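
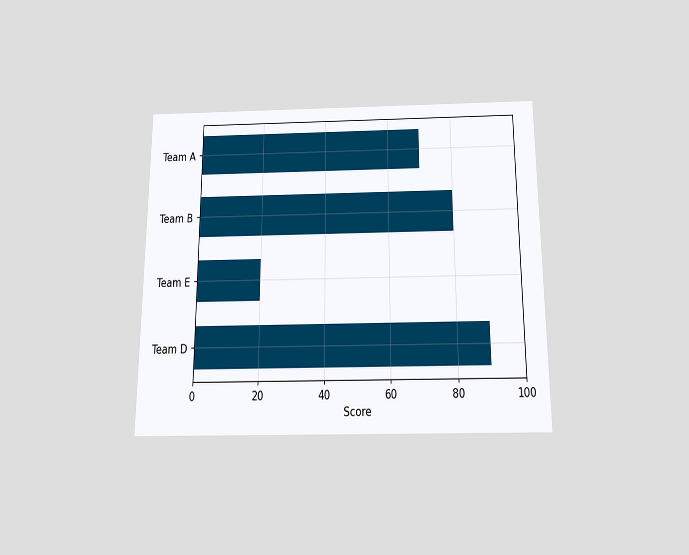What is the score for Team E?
20

The chart is viewed slightly from below. Reading along the chart's x-axis, the Team E bar reaches 20.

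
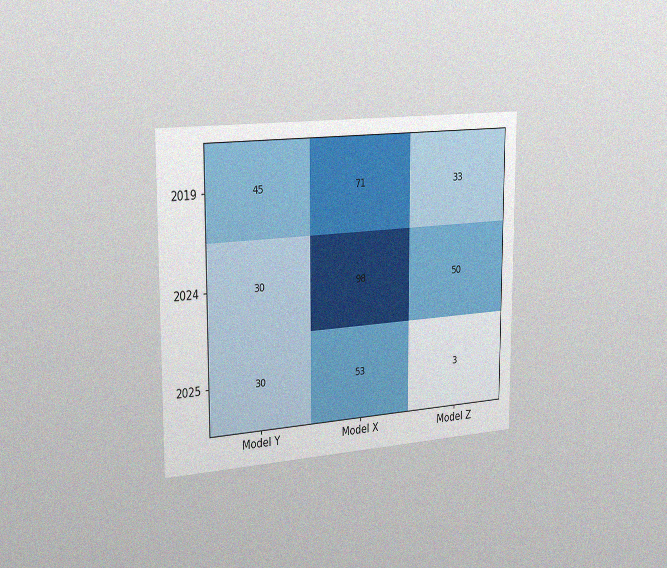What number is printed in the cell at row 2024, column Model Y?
The chart is viewed slightly from the left, with some photo noise. The (2024, Model Y) cell reads 30.

30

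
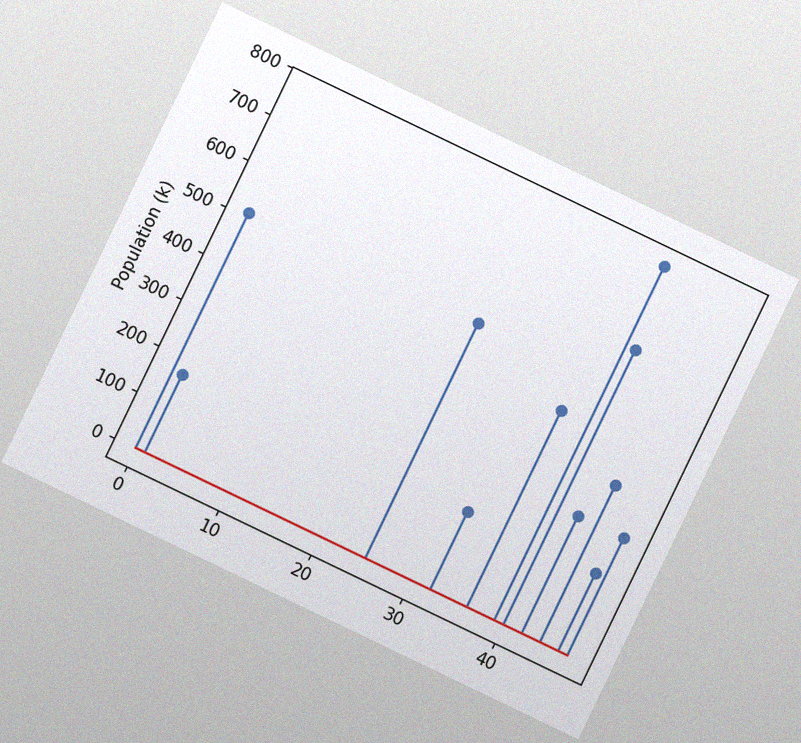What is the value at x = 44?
The chart is tilted about 26° clockwise, with some photo noise. The stem at x=44 reaches 340k.

340k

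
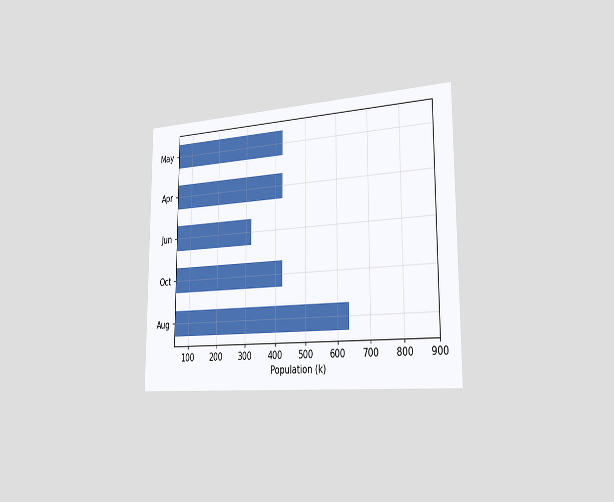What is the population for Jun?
The chart is viewed slightly from the right. Reading along the chart's x-axis, the Jun bar reaches 318k.

318k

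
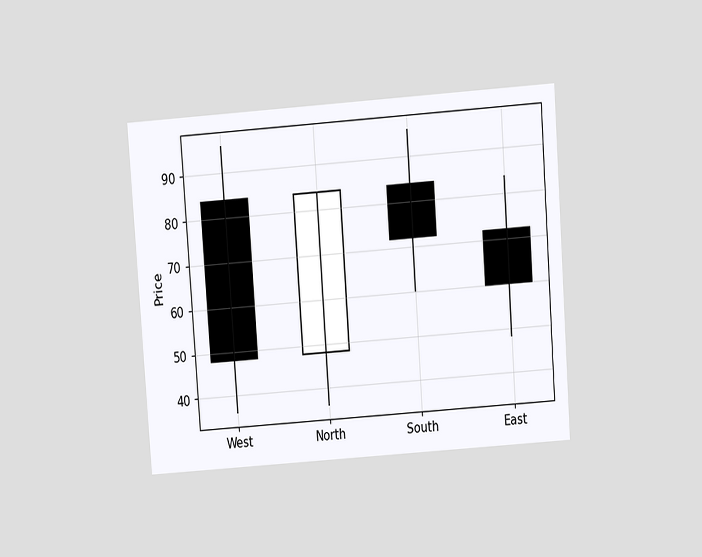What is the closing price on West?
The chart is tilted about 4° counter-clockwise and viewed slightly from above. The West candle closes at 48.

48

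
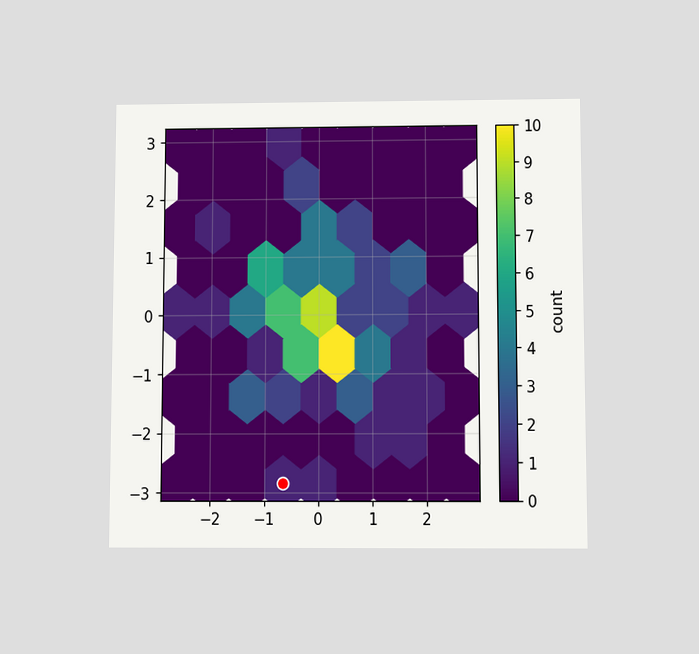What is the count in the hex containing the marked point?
1

The chart is viewed slightly from below. The marked hex reads 1 on the colorbar.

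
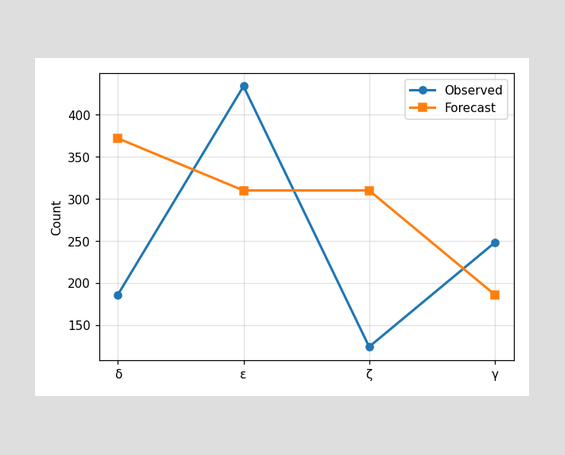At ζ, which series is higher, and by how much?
At ζ, Forecast sits above the other line by 186.

Forecast, by 186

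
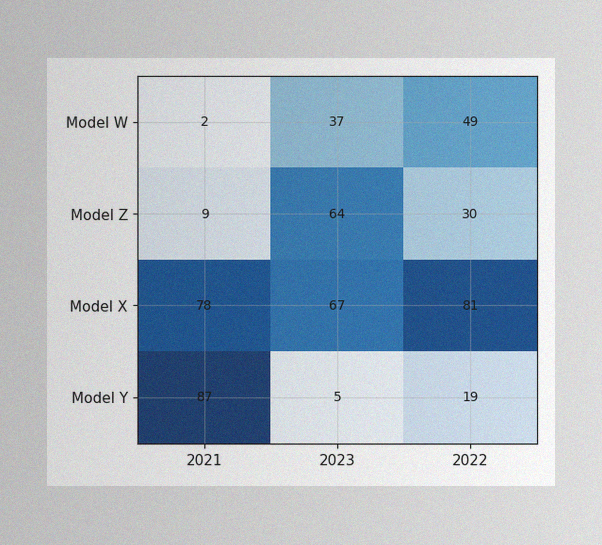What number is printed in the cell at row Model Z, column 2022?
30

The image has some photo noise and uneven lighting. The (Model Z, 2022) cell reads 30.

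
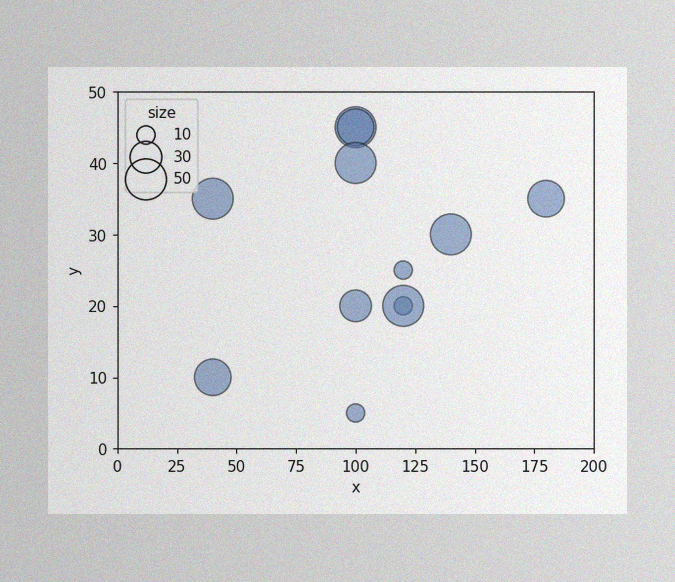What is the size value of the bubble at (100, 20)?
30

The image has some photo noise and uneven lighting. Matching the bubble at (100, 20) against the size legend gives 30.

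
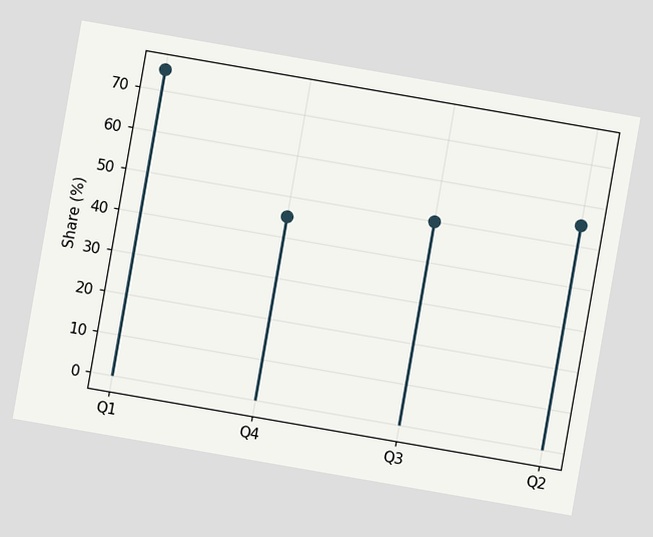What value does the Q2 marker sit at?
55%

The chart is tilted about 10° clockwise. The Q2 marker sits at 55%.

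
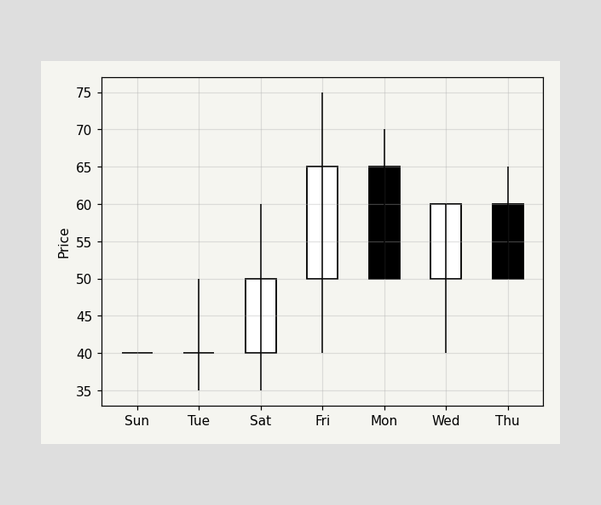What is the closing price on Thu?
The Thu candle closes at 50.

50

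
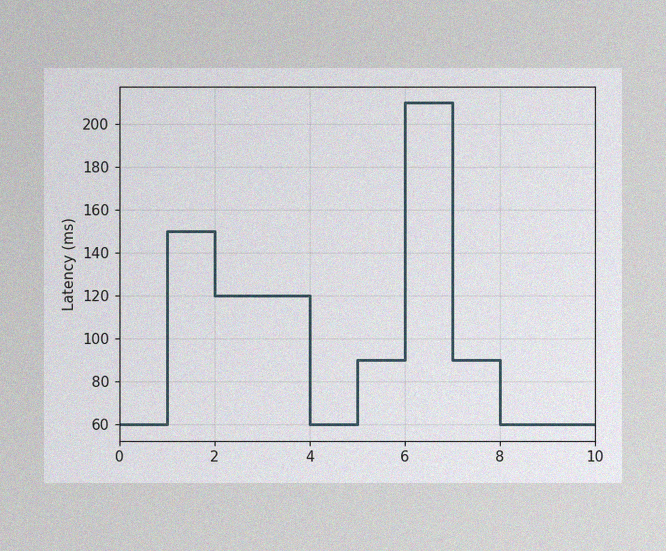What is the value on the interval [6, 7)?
210ms

The image has some photo noise and uneven lighting. On [6, 7) the step sits at 210ms.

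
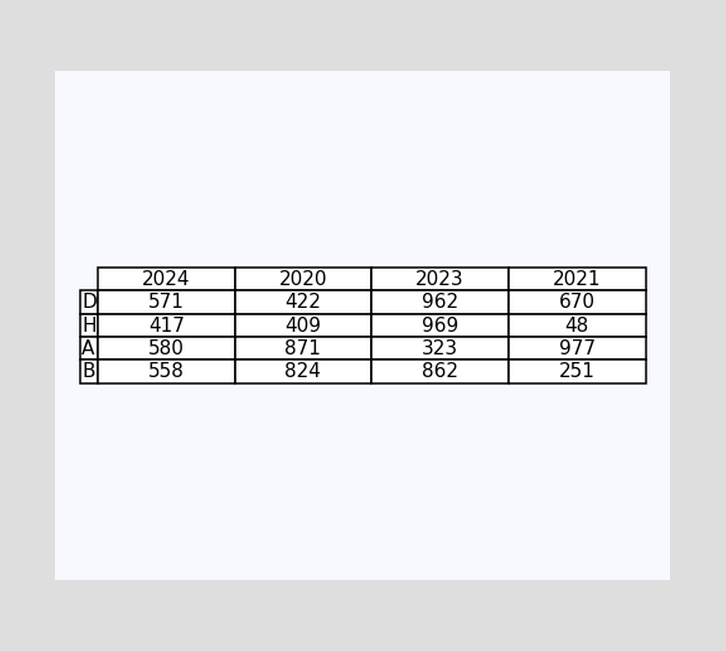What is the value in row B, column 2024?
558

The (B, 2024) cell reads 558.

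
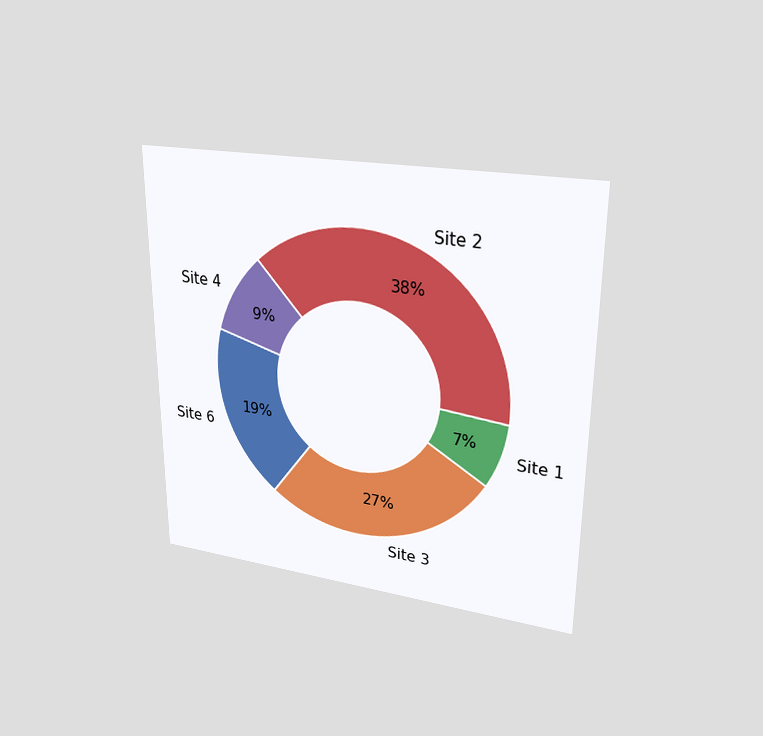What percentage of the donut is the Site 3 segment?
The chart is viewed at a slight angle. The Site 3 segment takes up 27% of the ring.

27%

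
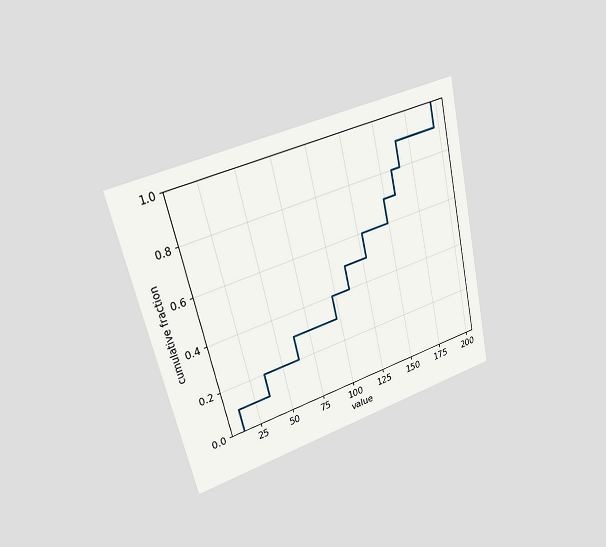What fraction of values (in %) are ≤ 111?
50%

The chart is tilted about 13° counter-clockwise and viewed slightly from the left. At x=111 the ECDF step is at 50%.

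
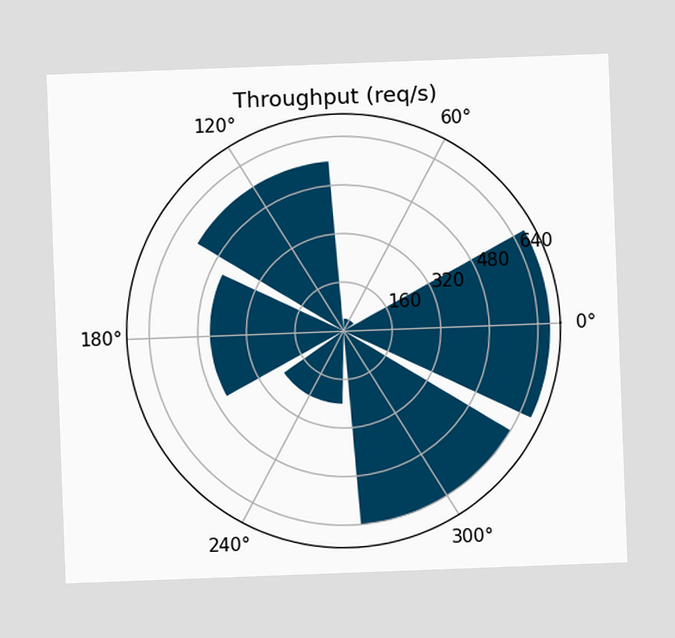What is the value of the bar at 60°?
The chart is tilted about 2° counter-clockwise. The bar at 60° reaches 40req/s on the radial axis.

40req/s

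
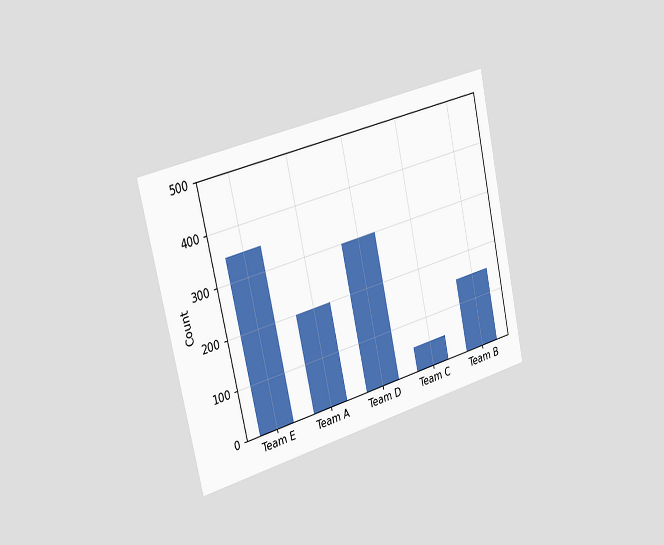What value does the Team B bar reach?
150

The chart is tilted about 13° counter-clockwise and viewed slightly from the left. Reading along the chart's y-axis, the Team B bar reaches 150.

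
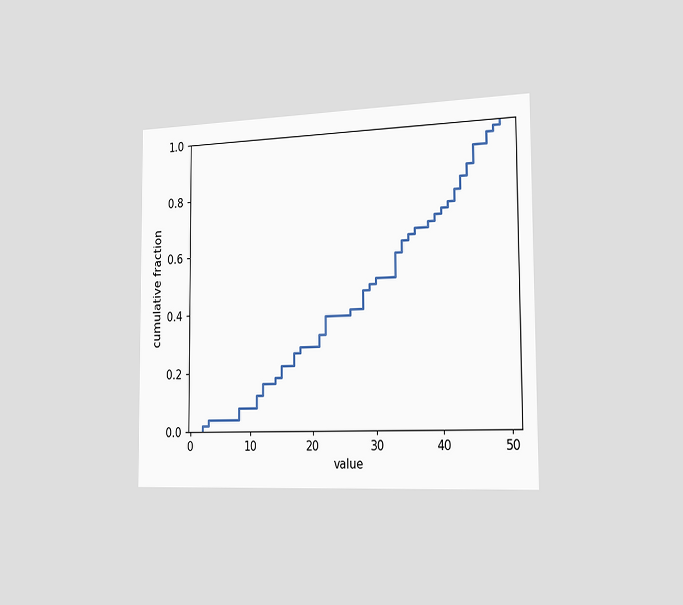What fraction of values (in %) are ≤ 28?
46%

The chart is viewed slightly from the right. At x=28 the ECDF step is at 46%.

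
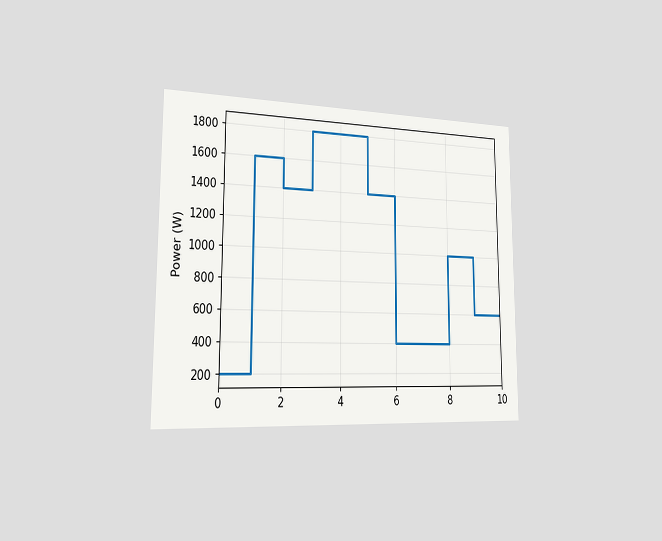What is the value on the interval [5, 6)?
The chart is viewed slightly from the left. On [5, 6) the step sits at 1400W.

1400W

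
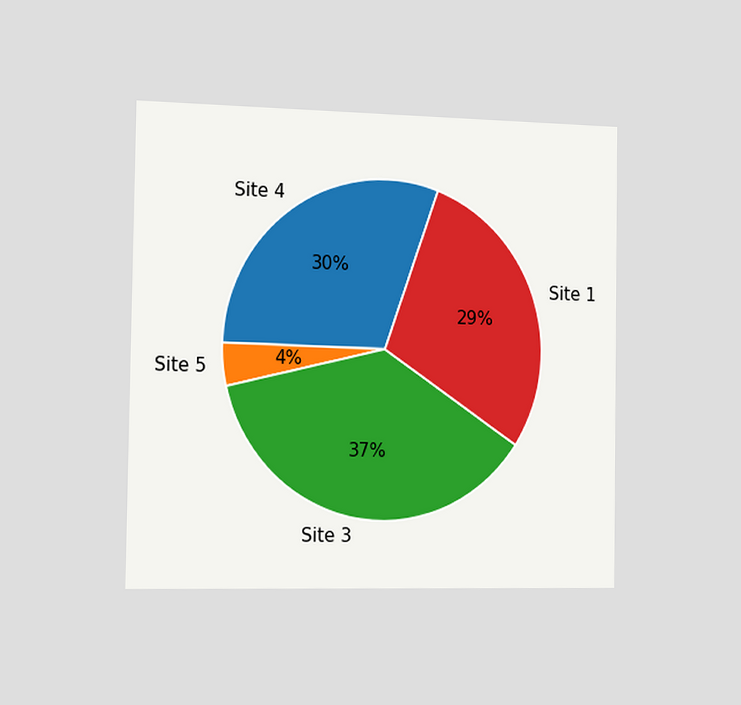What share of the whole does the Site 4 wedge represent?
30%

The chart is viewed slightly from the left. The Site 4 slice takes up 30% of the pie.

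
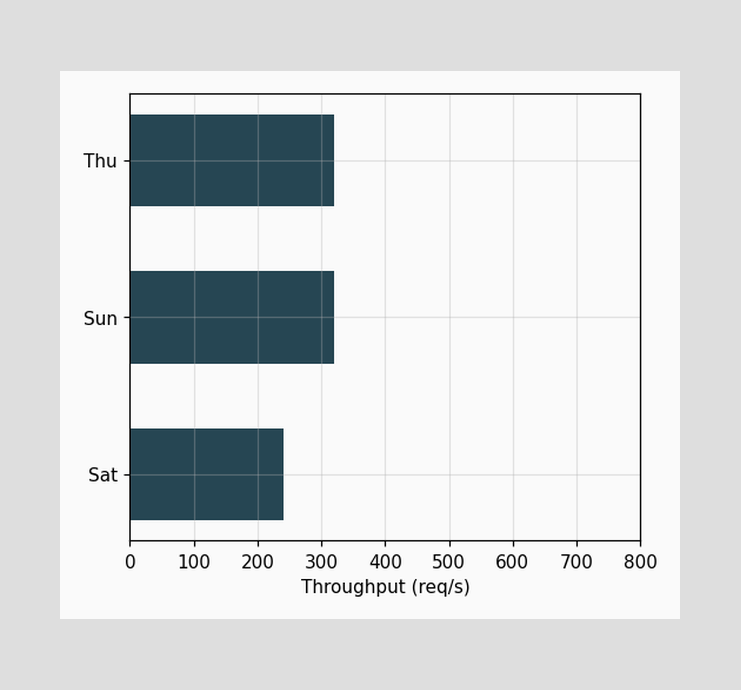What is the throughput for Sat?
240req/s

Reading along the chart's x-axis, the Sat bar reaches 240req/s.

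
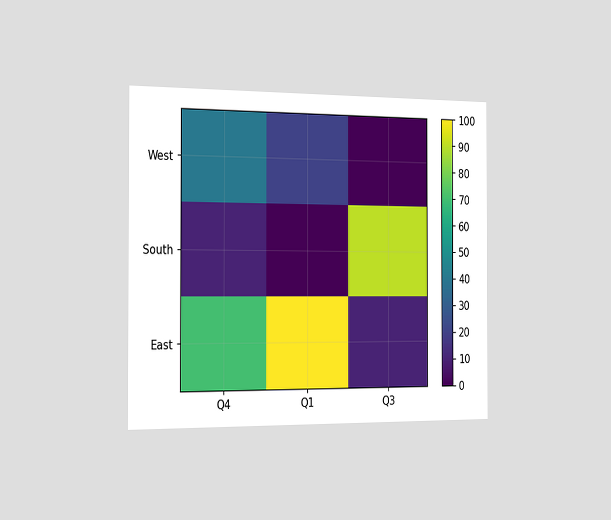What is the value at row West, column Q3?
0

The chart is viewed slightly from the left. Matching cell (West, Q3) against the colorbar gives 0.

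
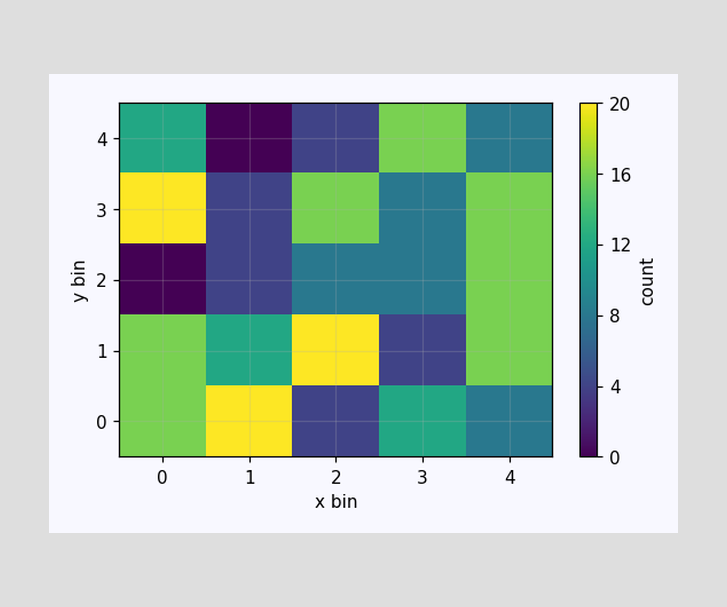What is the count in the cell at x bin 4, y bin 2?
Matching the cell (4, 2) against the colorbar gives 16.

16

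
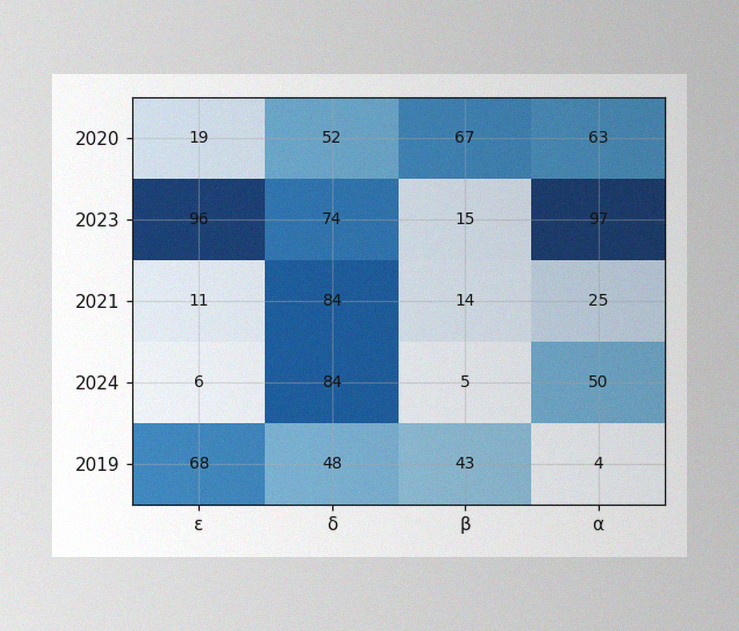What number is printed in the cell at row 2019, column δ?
48

The image has some photo noise and uneven lighting. The (2019, δ) cell reads 48.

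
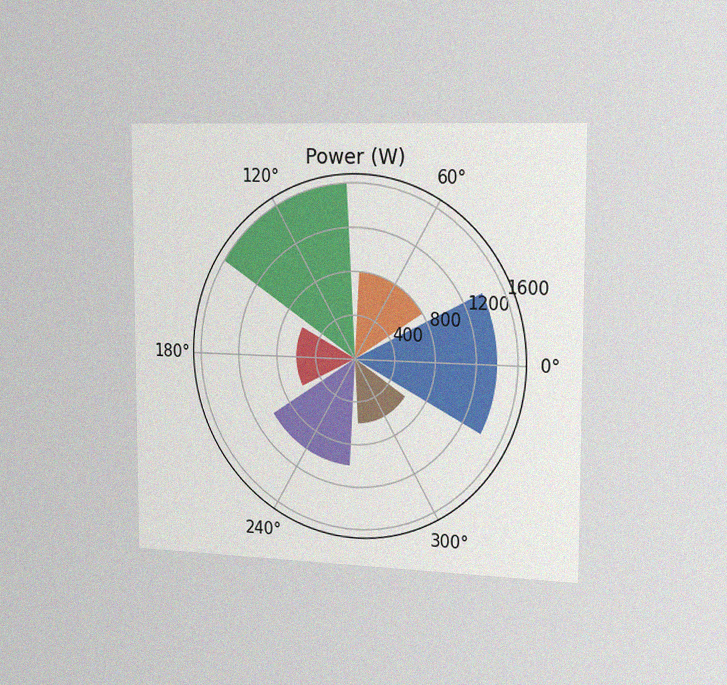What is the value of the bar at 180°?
600W

The chart is viewed slightly from the right, with some photo noise. The bar at 180° reaches 600W on the radial axis.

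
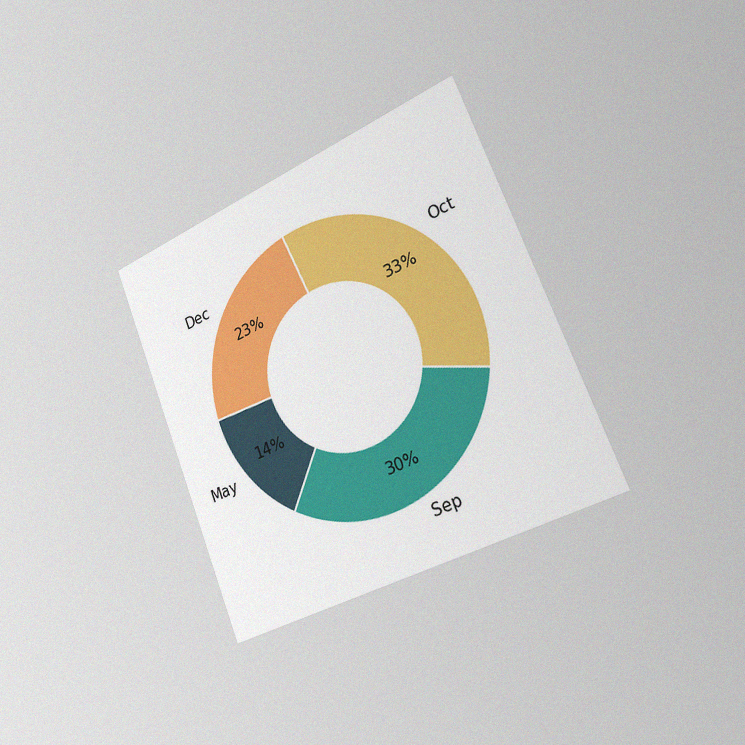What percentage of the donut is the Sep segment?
The chart is tilted about 22° counter-clockwise and viewed slightly from the right, with some photo noise. The Sep segment takes up 30% of the ring.

30%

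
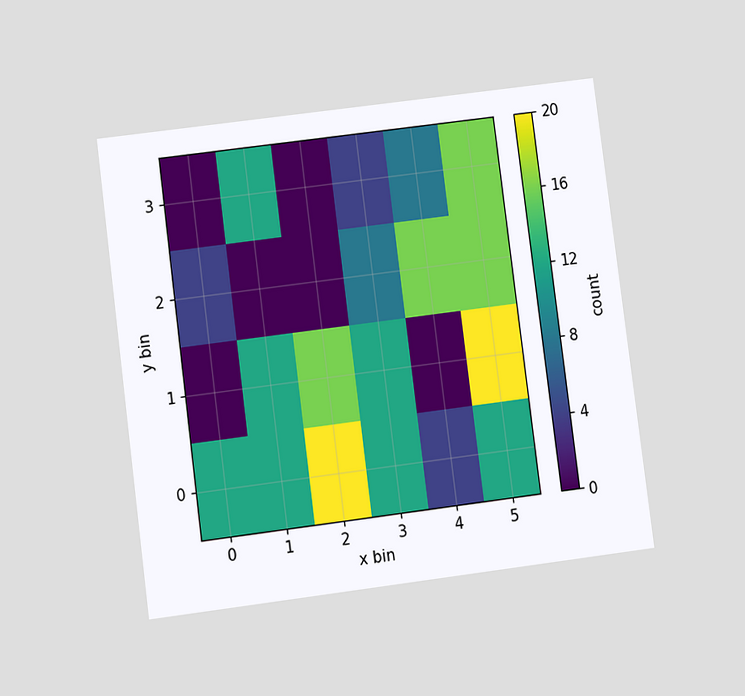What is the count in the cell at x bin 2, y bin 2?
0

The chart is tilted about 7° counter-clockwise and viewed at a slight angle. Matching the cell (2, 2) against the colorbar gives 0.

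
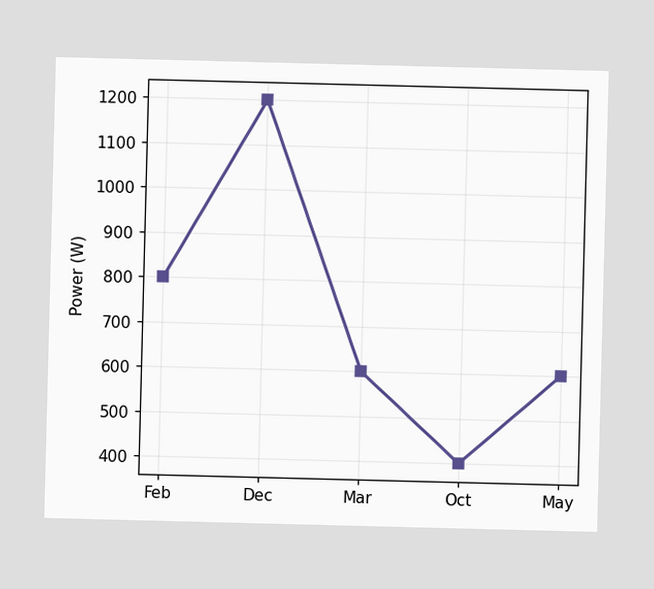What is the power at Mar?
600W

At Mar, the line is at 600W.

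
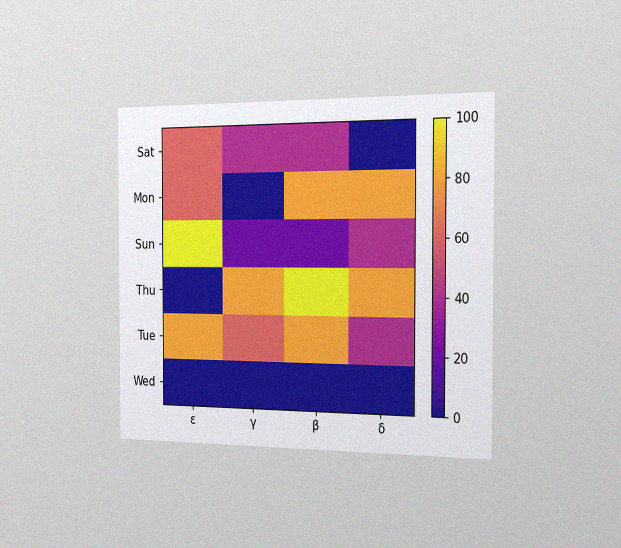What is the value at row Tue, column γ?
The chart is viewed slightly from the right, with some photo noise. Matching cell (Tue, γ) against the colorbar gives 60.

60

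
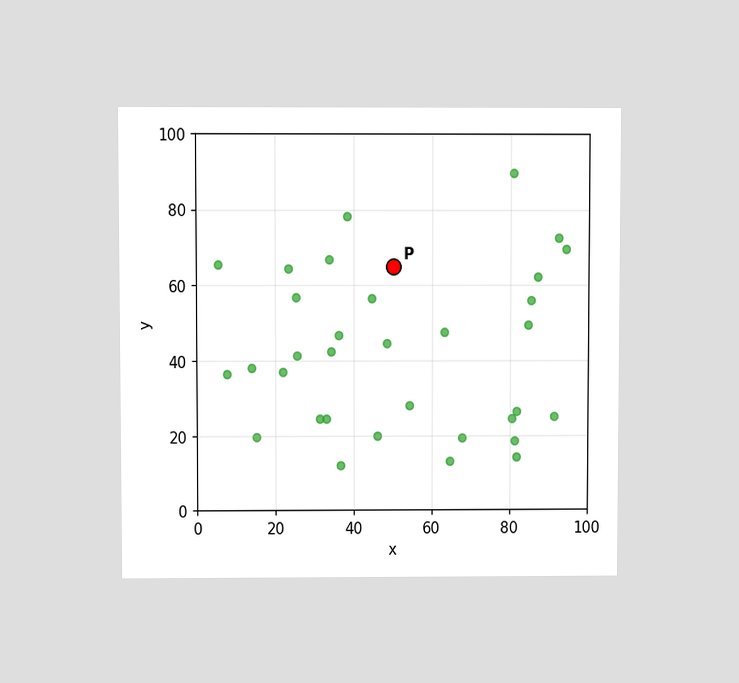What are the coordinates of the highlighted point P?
The chart is viewed at a slight angle. Following the gridlines from P to each axis, P sits at (50, 65).

(50, 65)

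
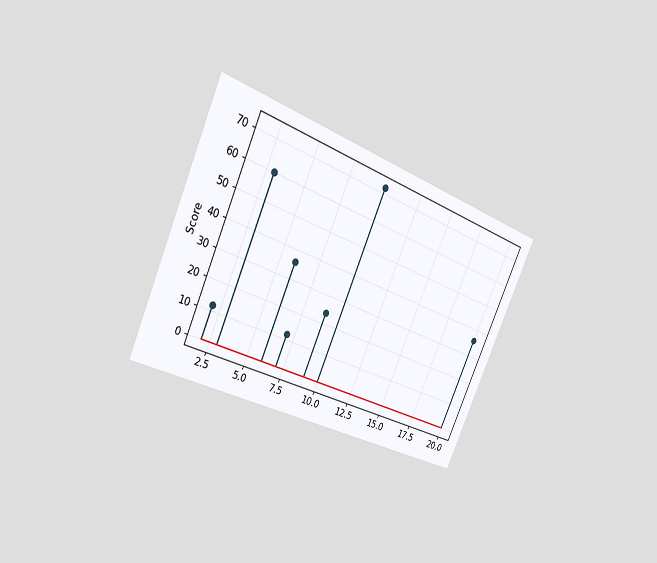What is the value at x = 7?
12

The chart is tilted about 24° clockwise and viewed slightly from the left. The stem at x=7 reaches 12.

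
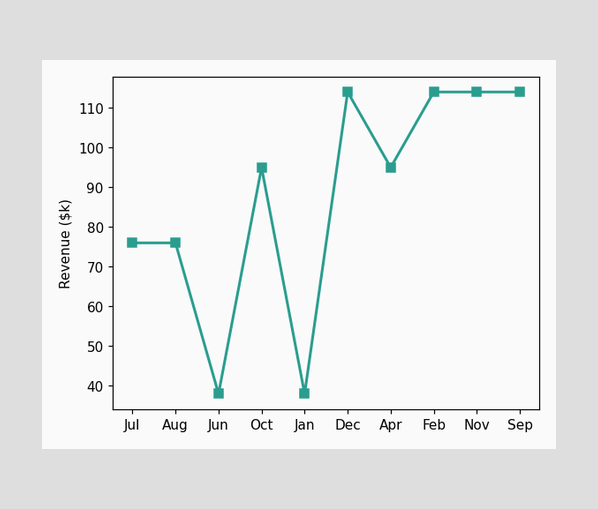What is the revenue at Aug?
$76k

At Aug, the line is at $76k.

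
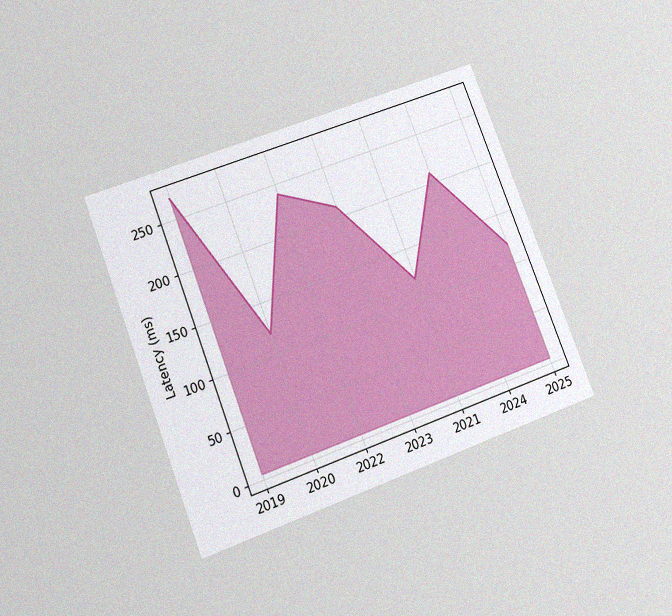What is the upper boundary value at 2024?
The chart is tilted about 21° counter-clockwise and viewed slightly from below, with some photo noise. At 2024 the upper boundary is at 210ms.

210ms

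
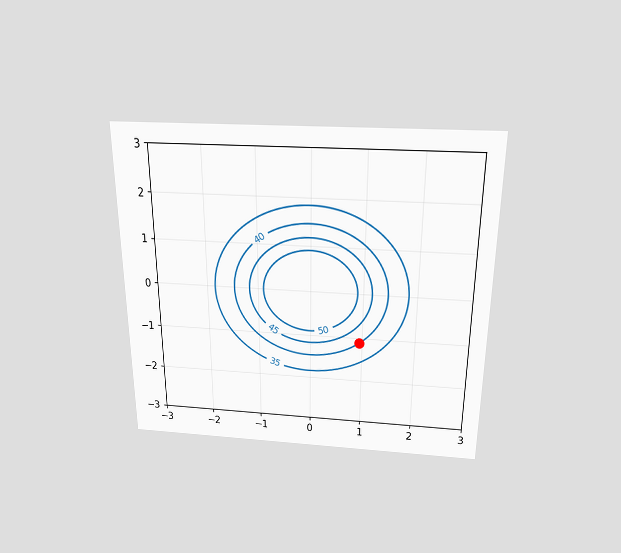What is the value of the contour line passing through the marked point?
The chart is viewed slightly from above. The marked point sits on the contour labelled 40.

40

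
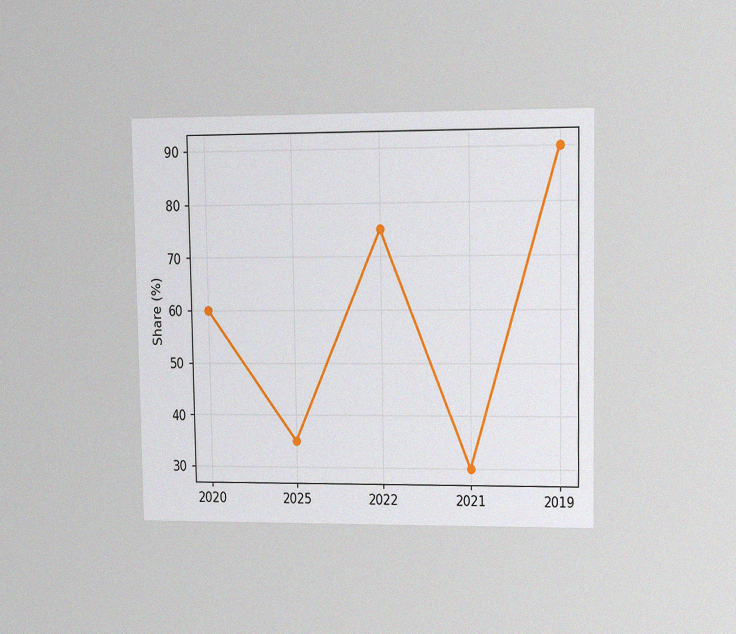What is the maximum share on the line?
The chart is viewed slightly from the right, with some photo noise. The highest point is at 2019, and reading across to the y-axis gives 90%.

90%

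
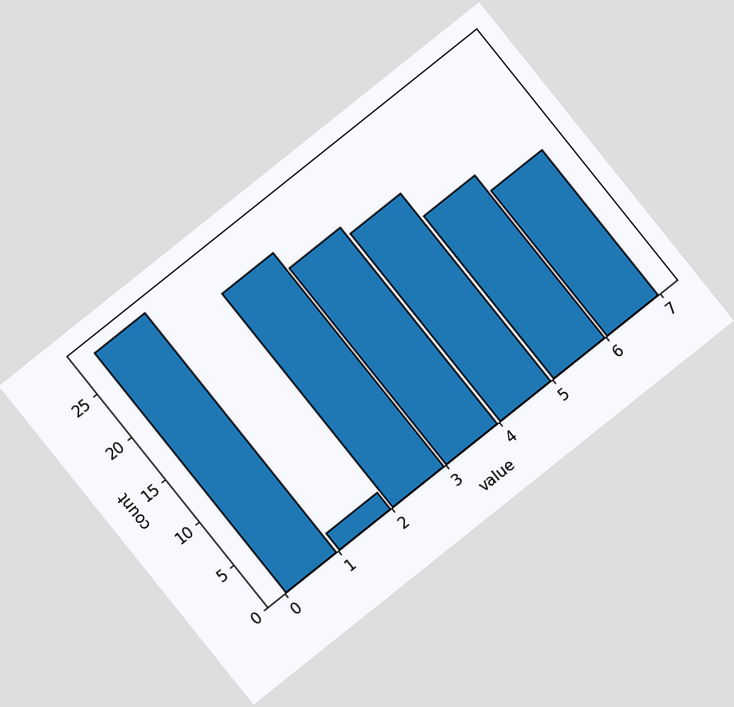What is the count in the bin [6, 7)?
The chart is tilted about 39° counter-clockwise. The [6, 7) bin has height 17.

17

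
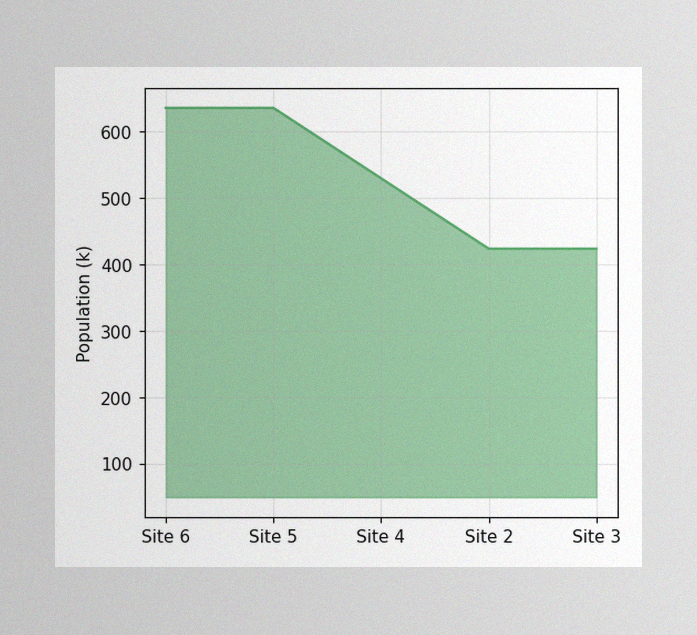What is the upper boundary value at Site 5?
The image has some photo noise and uneven lighting. At Site 5 the upper boundary is at 636k.

636k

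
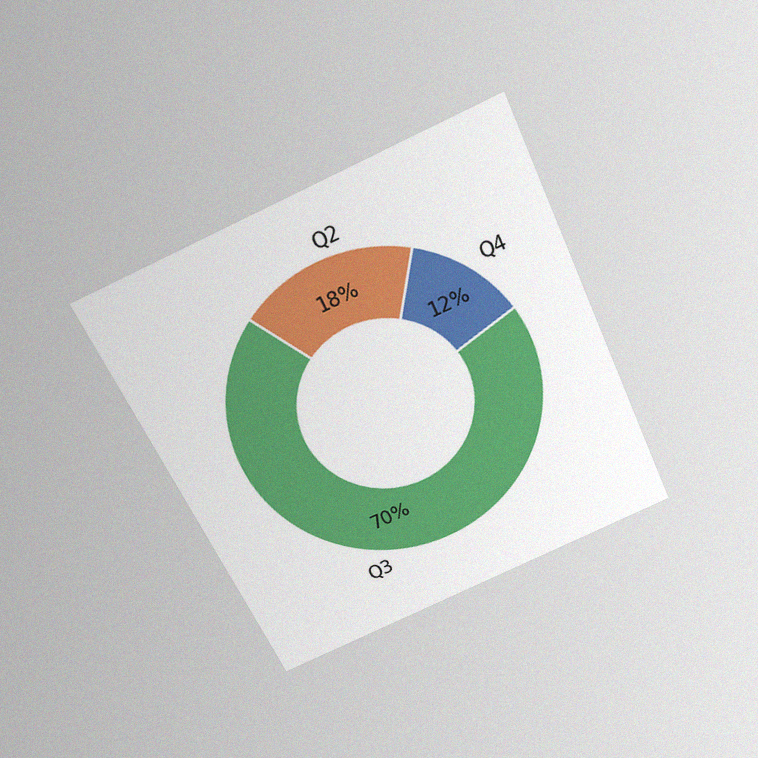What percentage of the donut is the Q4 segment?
The chart is tilted about 25° counter-clockwise and viewed slightly from above, with some photo noise. The Q4 segment takes up 12% of the ring.

12%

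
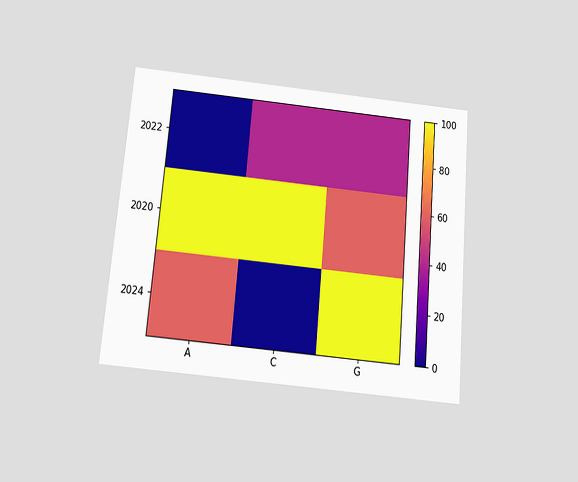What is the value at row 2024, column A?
The chart is tilted about 5° clockwise and viewed slightly from below. Matching cell (2024, A) against the colorbar gives 60.

60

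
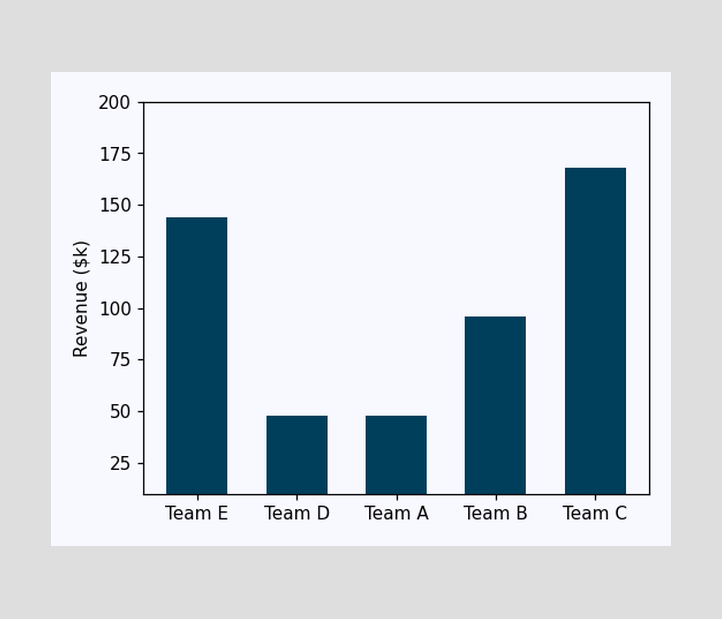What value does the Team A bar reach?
$48k

Reading along the chart's y-axis, the Team A bar reaches $48k.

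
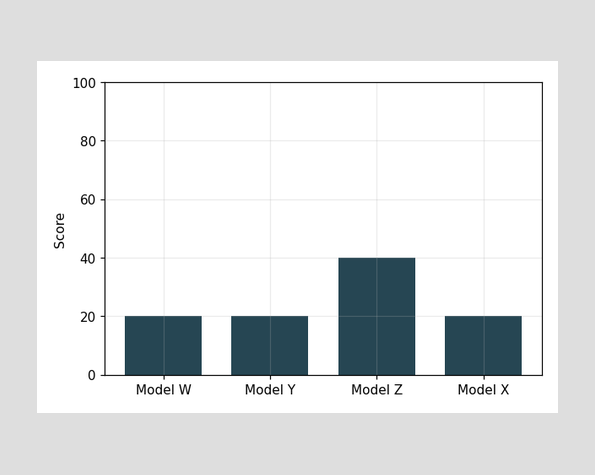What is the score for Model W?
Reading along the chart's y-axis, the Model W bar reaches 20.

20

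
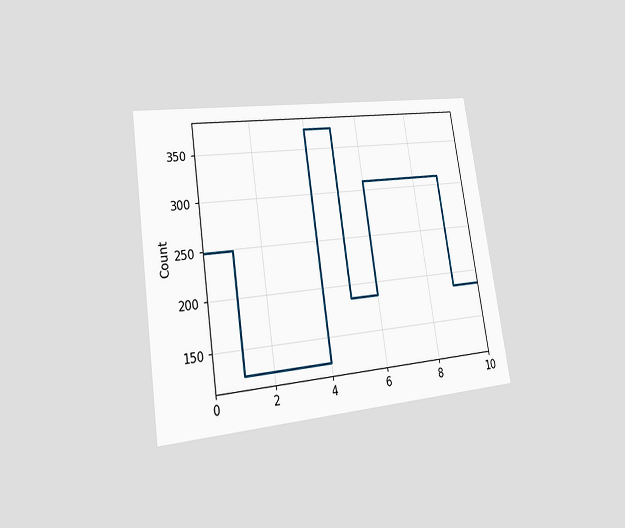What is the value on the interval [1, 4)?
124

The chart is tilted about 8° counter-clockwise and viewed at a slight angle. On [1, 4) the step sits at 124.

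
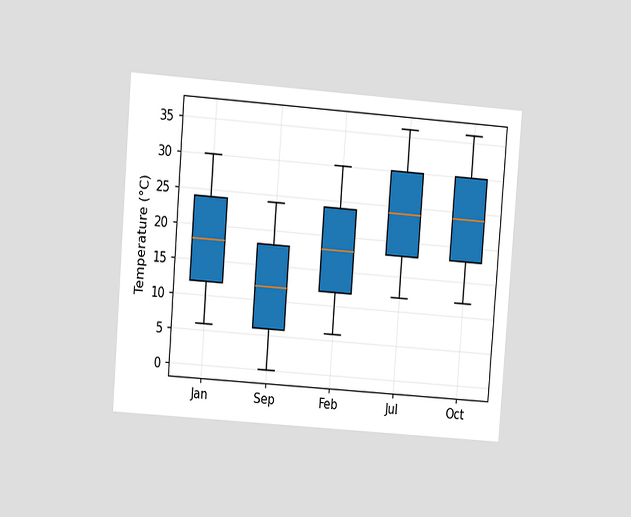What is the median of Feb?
18°C

The chart is tilted about 4° clockwise and viewed at a slight angle. The median line in the Feb box sits at 18°C.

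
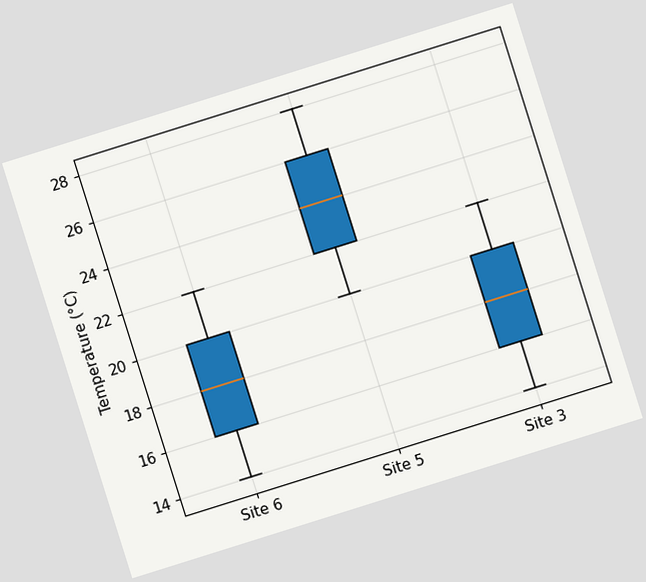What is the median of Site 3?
18°C

The chart is tilted about 17° counter-clockwise. The median line in the Site 3 box sits at 18°C.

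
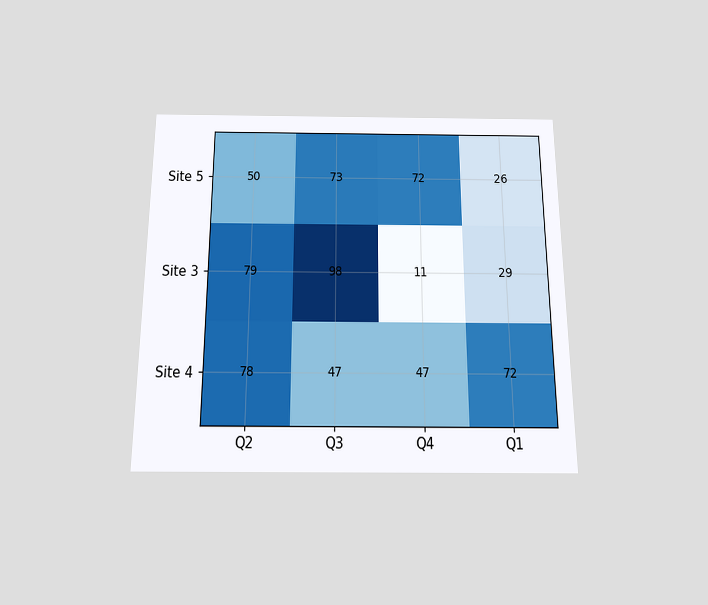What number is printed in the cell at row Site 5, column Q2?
50

The chart is viewed slightly from below. The (Site 5, Q2) cell reads 50.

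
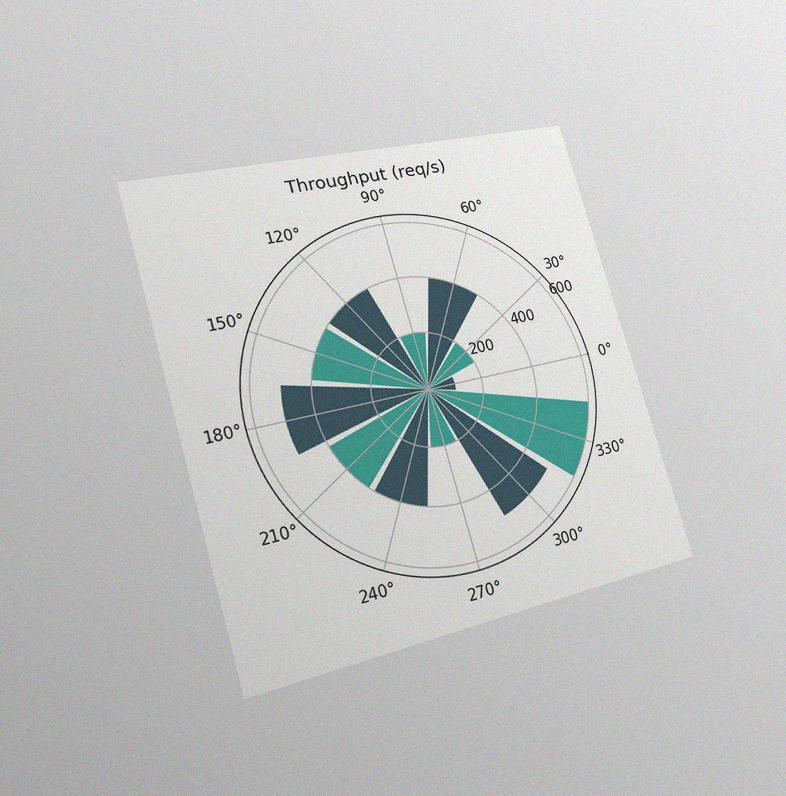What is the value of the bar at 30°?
200req/s

The chart is tilted about 16° counter-clockwise and viewed slightly from the left, with some photo noise. The bar at 30° reaches 200req/s on the radial axis.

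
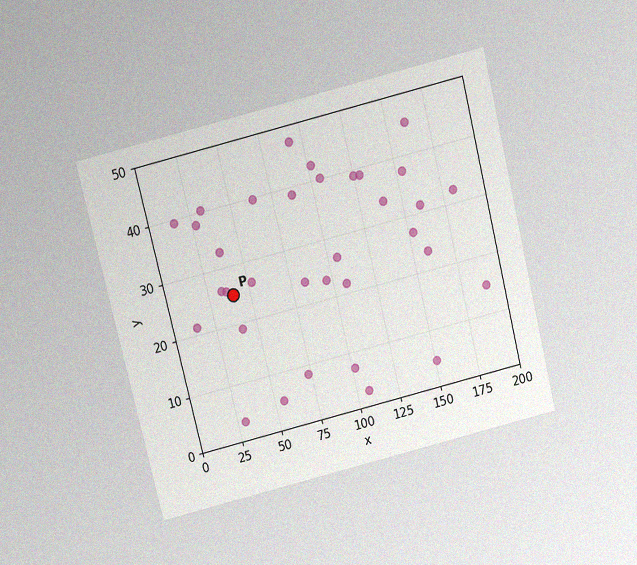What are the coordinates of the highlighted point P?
The chart is tilted about 14° counter-clockwise and viewed slightly from above, with some photo noise. Following the gridlines from P to each axis, P sits at (40, 25).

(40, 25)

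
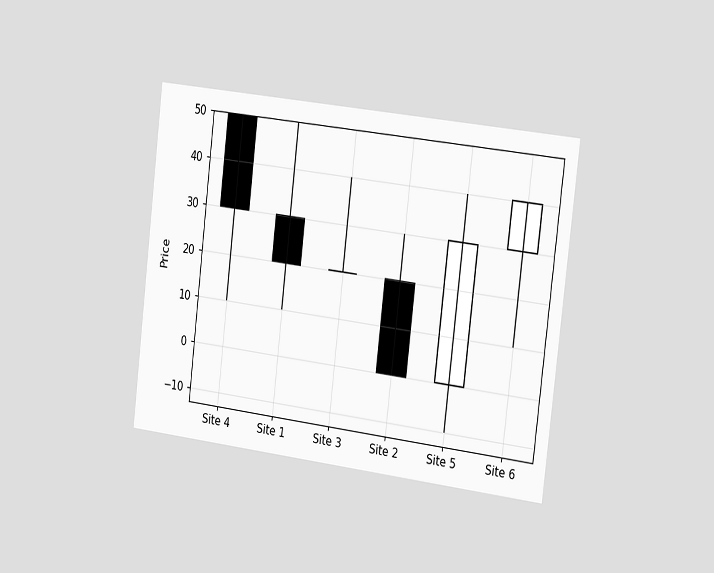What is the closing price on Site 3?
20

The chart is tilted about 7° clockwise and viewed slightly from the right. The Site 3 candle closes at 20.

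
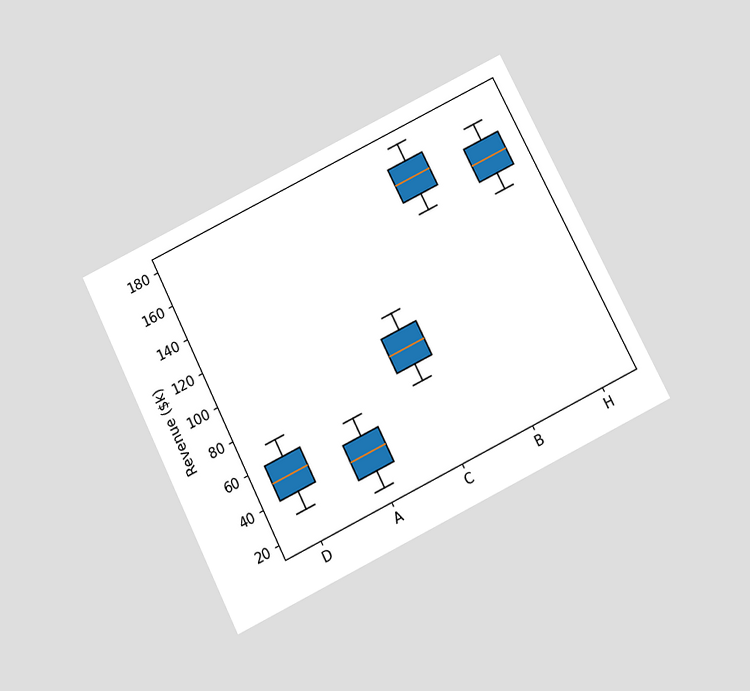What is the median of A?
$40k

The chart is tilted about 26° counter-clockwise and viewed slightly from below. The median line in the A box sits at $40k.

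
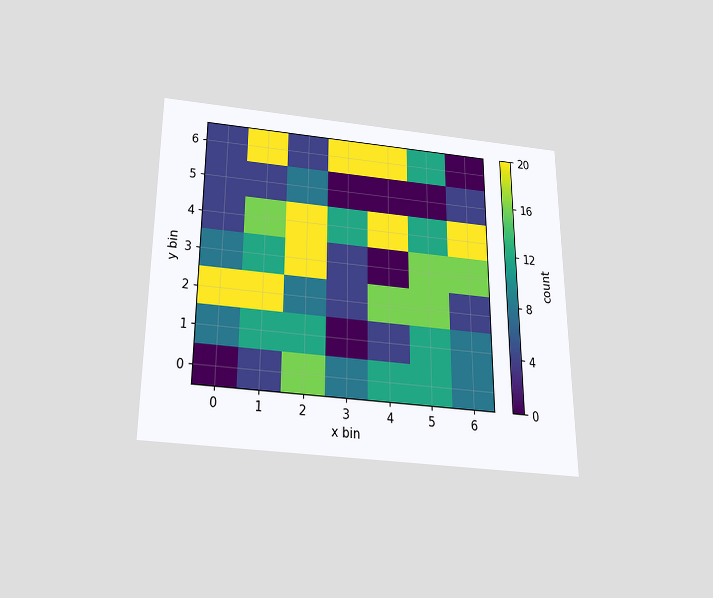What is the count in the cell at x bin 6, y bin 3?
16

The chart is viewed slightly from below. Matching the cell (6, 3) against the colorbar gives 16.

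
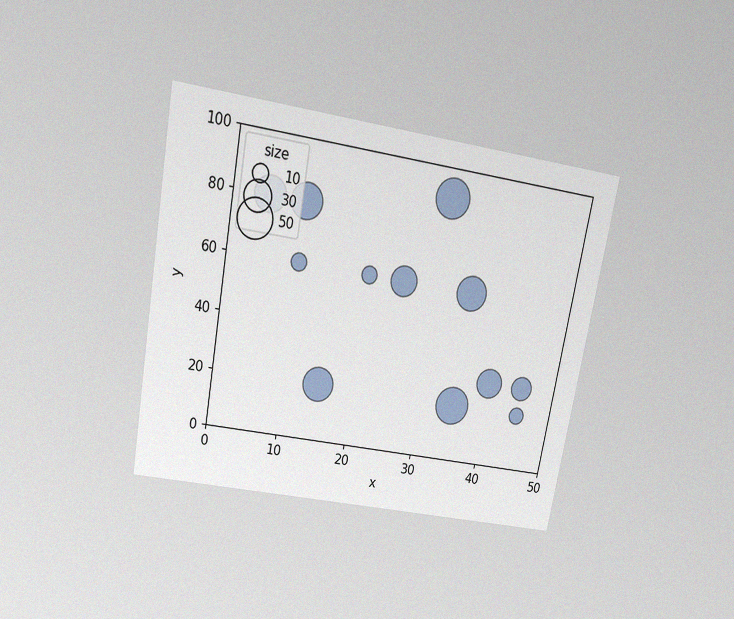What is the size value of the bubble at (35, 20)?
50

The chart is tilted about 10° clockwise and viewed slightly from above, with some photo noise. Matching the bubble at (35, 20) against the size legend gives 50.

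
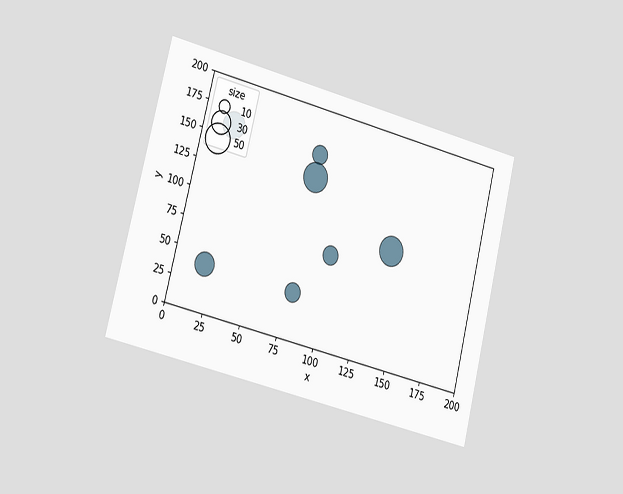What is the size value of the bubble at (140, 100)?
50

The chart is tilted about 14° clockwise and viewed slightly from the left. Matching the bubble at (140, 100) against the size legend gives 50.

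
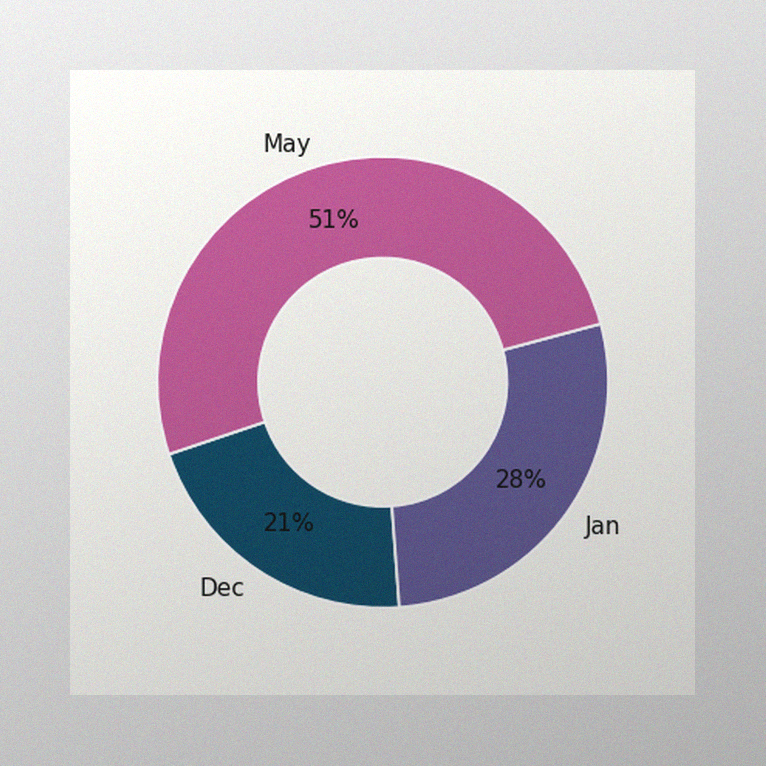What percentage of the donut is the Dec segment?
The image has some photo noise and uneven lighting. The Dec segment takes up 21% of the ring.

21%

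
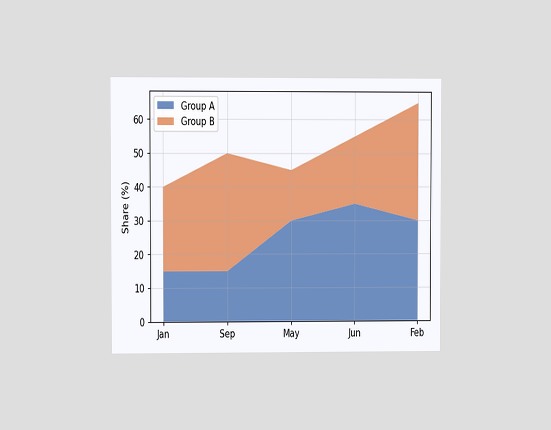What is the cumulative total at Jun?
The chart is viewed at a slight angle. The stacked total at Jun reaches 55%.

55%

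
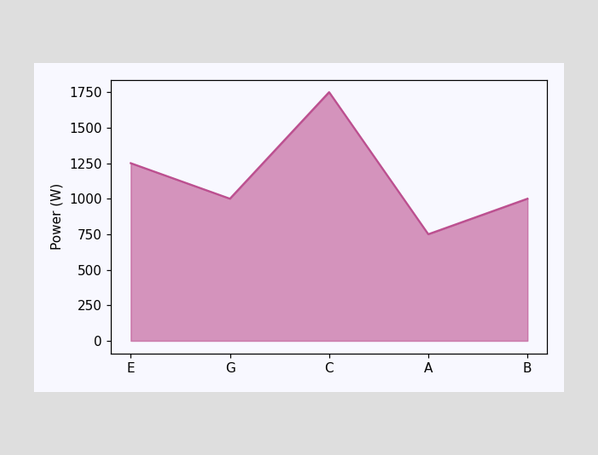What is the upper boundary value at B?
1000W

At B the upper boundary is at 1000W.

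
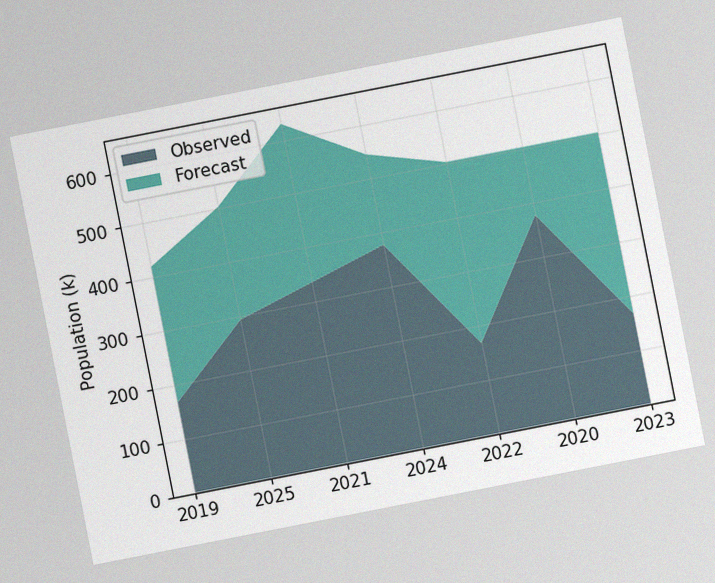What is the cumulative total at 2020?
504k

The chart is tilted about 11° counter-clockwise, with some photo noise. The stacked total at 2020 reaches 504k.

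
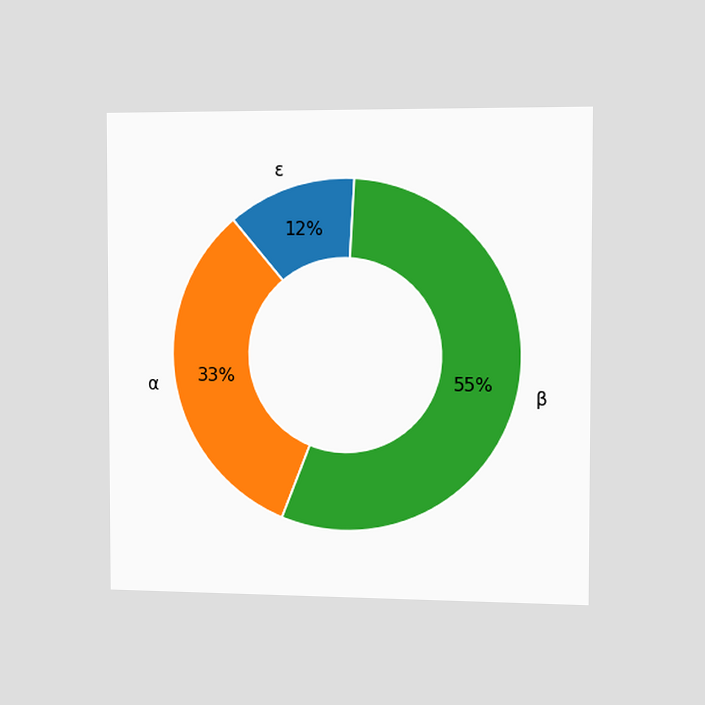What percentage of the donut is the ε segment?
12%

The chart is viewed slightly from the right. The ε segment takes up 12% of the ring.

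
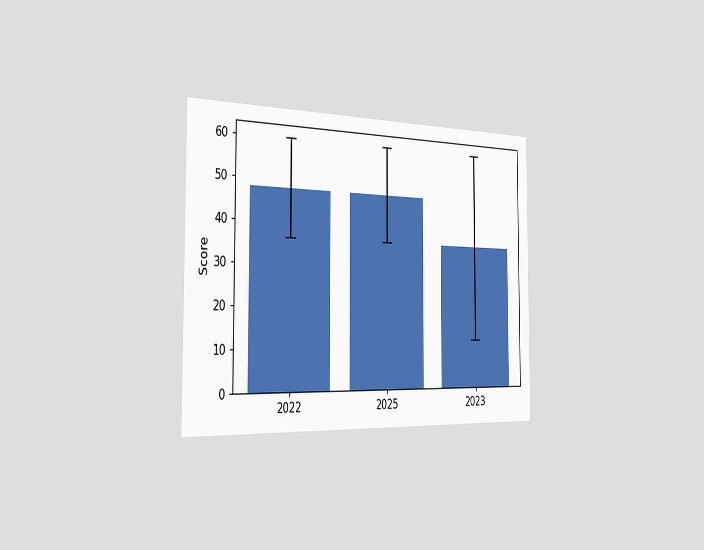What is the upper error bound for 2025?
60

The chart is viewed slightly from the left. The 2025 bar's upper whisker reaches 60.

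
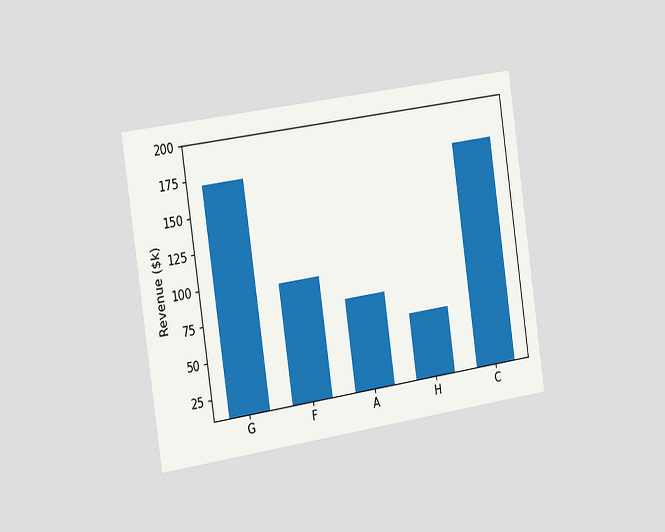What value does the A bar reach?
The chart is tilted about 8° counter-clockwise and viewed slightly from the left. Reading along the chart's y-axis, the A bar reaches $76k.

$76k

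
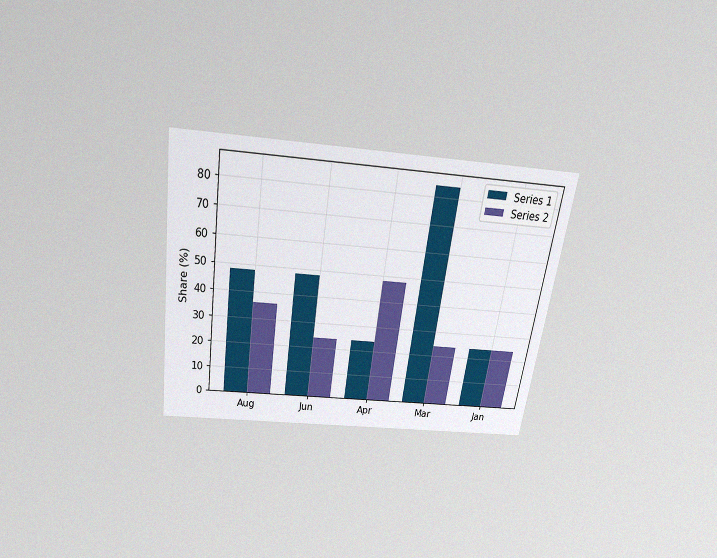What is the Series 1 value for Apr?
24%

The chart is tilted about 8° clockwise and viewed slightly from above, with some photo noise. The Series 1 bar at Apr reaches 24% on the y-axis.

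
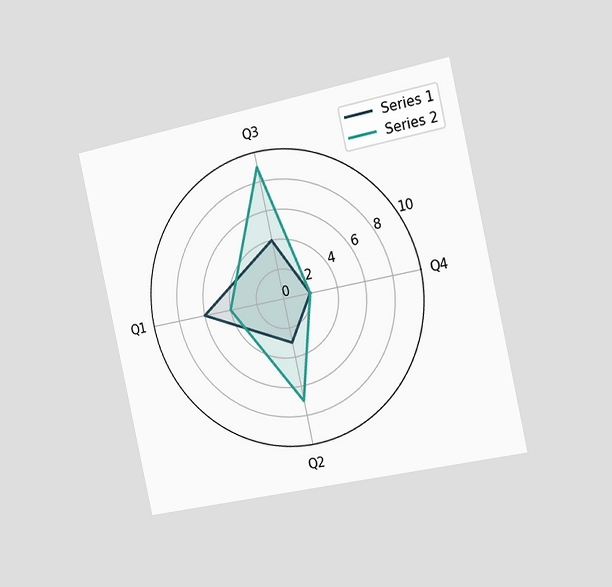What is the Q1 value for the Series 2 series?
The chart is tilted about 12° counter-clockwise and viewed slightly from the right. On the Q1 axis, Series 2 reaches 4.

4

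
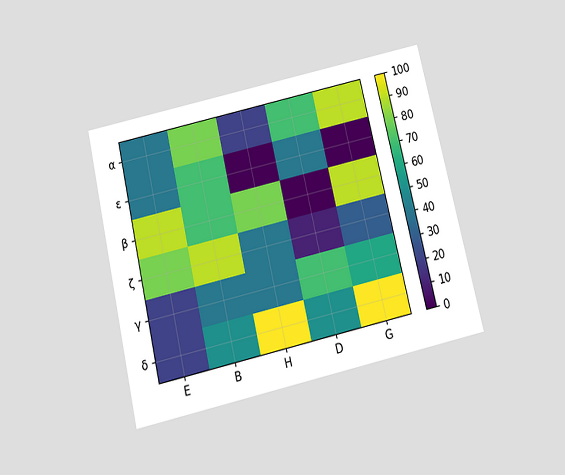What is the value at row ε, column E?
40

The chart is tilted about 13° counter-clockwise and viewed slightly from below. Matching cell (ε, E) against the colorbar gives 40.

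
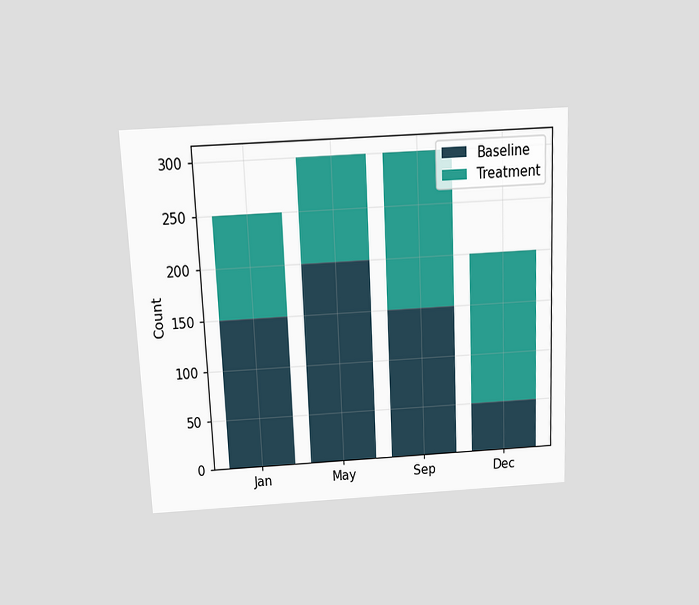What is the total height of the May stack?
300

The chart is tilted about 3° counter-clockwise and viewed slightly from above. The May stack's top reaches 300 on the y-axis.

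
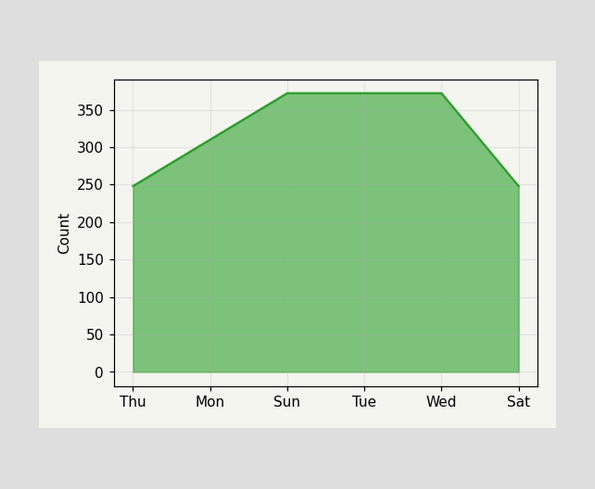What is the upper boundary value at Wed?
372

At Wed the upper boundary is at 372.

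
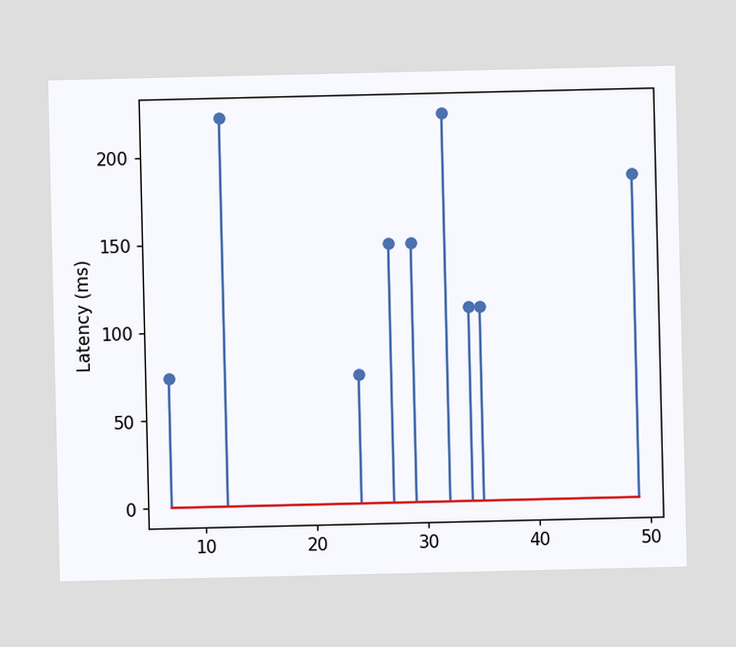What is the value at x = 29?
148ms

The stem at x=29 reaches 148ms.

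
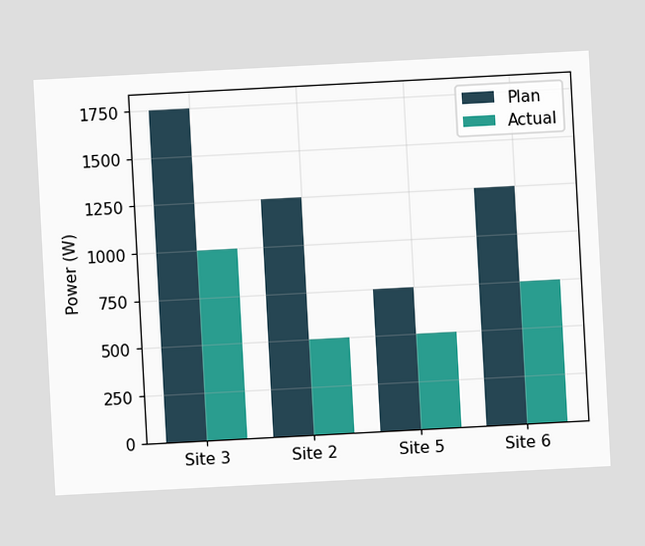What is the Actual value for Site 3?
The chart is tilted about 3° counter-clockwise. The Actual bar at Site 3 reaches 1000W on the y-axis.

1000W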